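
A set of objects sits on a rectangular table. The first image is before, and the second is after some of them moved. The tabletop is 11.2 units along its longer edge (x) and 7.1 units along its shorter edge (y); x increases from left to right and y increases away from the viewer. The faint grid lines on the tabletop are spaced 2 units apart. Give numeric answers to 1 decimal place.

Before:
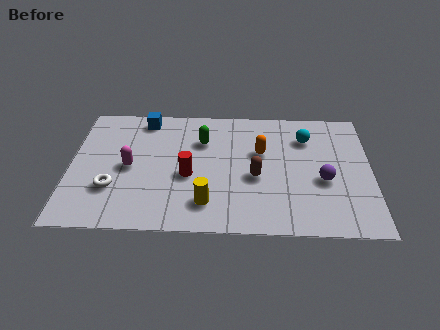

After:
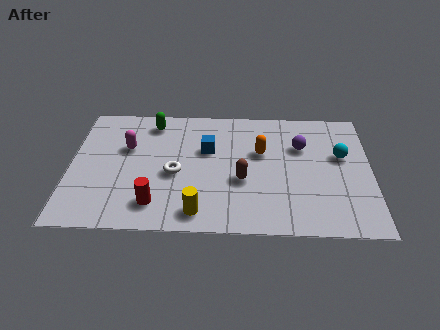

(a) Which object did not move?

the orange capsule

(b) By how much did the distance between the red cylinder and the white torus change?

-1.1

They were about 2.9 units apart before and 1.8 after — 1.1 units closer together.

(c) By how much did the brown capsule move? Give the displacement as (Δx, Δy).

(-0.5, -0.2)

The brown capsule was at about (6.9, 3.0) and moved to about (6.4, 2.8).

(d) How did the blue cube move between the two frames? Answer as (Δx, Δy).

(2.4, -1.7)

From the two frames, the blue cube sits at roughly (2.7, 6.2) before and (5.1, 4.5) after.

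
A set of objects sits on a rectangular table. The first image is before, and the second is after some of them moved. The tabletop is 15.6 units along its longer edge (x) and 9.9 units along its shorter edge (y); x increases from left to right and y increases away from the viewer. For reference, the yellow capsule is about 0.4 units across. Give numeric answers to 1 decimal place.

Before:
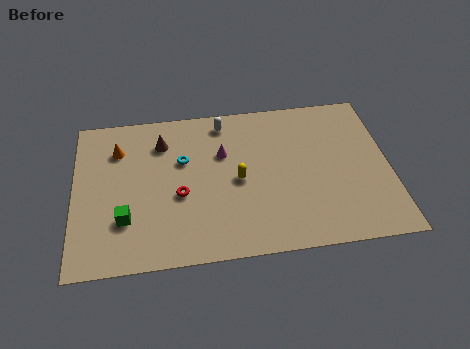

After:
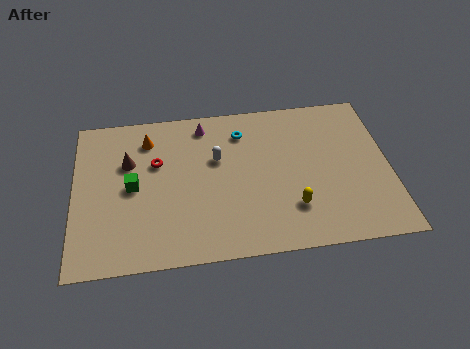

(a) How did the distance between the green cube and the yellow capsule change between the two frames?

+2.2

The distance was about 5.9 in the first image and 8.1 in the second, so they moved 2.2 units further apart.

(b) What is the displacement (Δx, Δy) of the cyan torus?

(3.0, 1.5)

From the two frames, the cyan torus sits at roughly (5.4, 6.3) before and (8.4, 7.8) after.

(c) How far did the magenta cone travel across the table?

2.2

From (7.4, 6.5) to (6.5, 8.5), the magenta cone covered √(0.9² + 2.0²) ≈ 2.2 units.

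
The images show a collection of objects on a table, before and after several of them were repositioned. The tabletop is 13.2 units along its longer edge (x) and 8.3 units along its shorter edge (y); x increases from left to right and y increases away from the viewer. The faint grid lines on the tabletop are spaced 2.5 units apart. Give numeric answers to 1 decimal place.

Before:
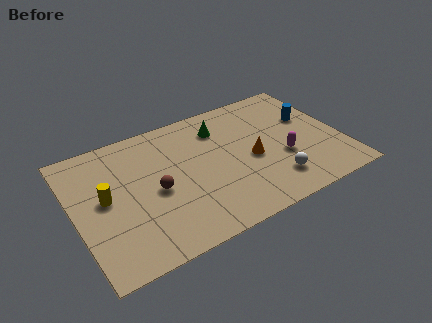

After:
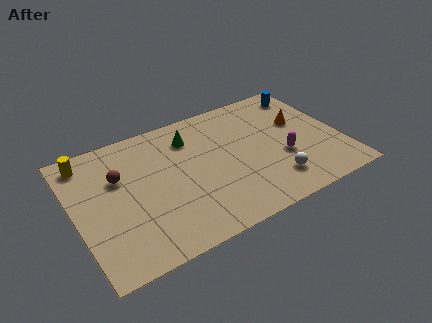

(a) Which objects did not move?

the magenta capsule and the white sphere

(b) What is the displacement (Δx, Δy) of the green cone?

(-1.5, 0.0)

The green cone was at about (7.5, 6.4) and moved to about (6.0, 6.4).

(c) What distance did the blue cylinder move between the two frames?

1.8

The blue cylinder was near (11.9, 5.2) before and (12.1, 7.0) after, so it travelled √(0.2² + 1.8²) ≈ 1.8 units.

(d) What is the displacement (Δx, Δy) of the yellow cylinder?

(-0.6, 2.7)

From the two frames, the yellow cylinder sits at roughly (1.5, 4.4) before and (0.9, 7.1) after.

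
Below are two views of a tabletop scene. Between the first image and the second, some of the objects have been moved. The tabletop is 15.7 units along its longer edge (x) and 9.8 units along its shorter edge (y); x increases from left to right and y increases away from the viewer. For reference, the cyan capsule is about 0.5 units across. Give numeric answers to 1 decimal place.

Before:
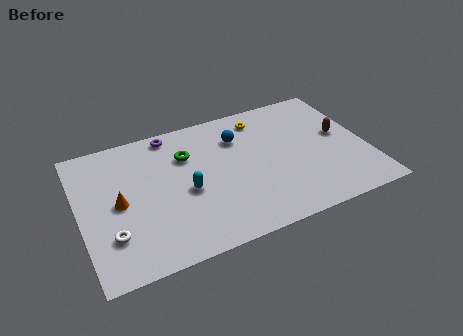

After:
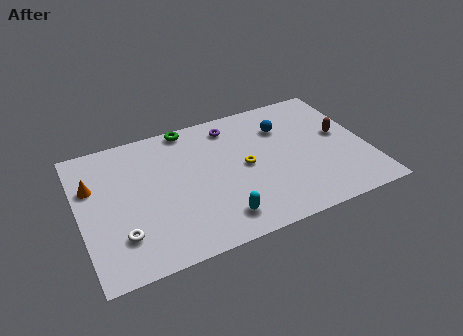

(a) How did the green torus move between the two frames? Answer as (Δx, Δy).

(0.3, 2.1)

The green torus was at about (6.0, 6.9) and moved to about (6.3, 9.0).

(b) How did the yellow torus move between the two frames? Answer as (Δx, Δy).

(-1.3, -3.3)

From the two frames, the yellow torus sits at roughly (10.3, 8.2) before and (9.0, 4.9) after.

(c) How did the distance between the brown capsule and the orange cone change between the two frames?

+1.3

Before: roughly 12.3 units apart; after: 13.6. That's 1.3 units further apart.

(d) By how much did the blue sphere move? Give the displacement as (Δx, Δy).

(2.5, -0.1)

The blue sphere was at about (8.9, 7.2) and moved to about (11.4, 7.1).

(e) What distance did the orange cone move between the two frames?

2.1

From (2.1, 4.8) to (0.8, 6.5), the orange cone covered √(1.3² + 1.7²) ≈ 2.1 units.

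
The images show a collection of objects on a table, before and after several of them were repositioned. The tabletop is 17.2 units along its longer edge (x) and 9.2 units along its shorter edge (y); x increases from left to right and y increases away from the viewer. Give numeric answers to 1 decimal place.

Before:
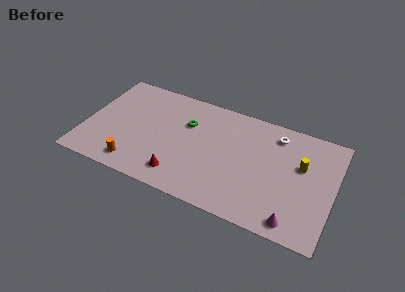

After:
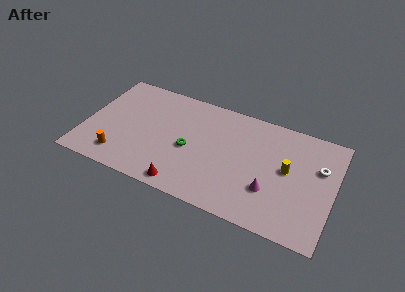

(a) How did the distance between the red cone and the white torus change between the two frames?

+1.6

The distance was about 8.5 in the first image and 10.1 in the second, so they moved 1.6 units further apart.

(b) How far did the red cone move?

0.8

From (6.9, 1.7) to (7.3, 1.0), the red cone covered √(0.4² + 0.7²) ≈ 0.8 units.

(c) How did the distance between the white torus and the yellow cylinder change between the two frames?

-0.4

They were about 2.7 units apart before and 2.3 after — 0.4 units closer together.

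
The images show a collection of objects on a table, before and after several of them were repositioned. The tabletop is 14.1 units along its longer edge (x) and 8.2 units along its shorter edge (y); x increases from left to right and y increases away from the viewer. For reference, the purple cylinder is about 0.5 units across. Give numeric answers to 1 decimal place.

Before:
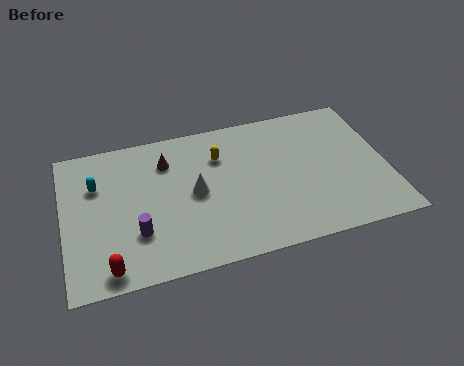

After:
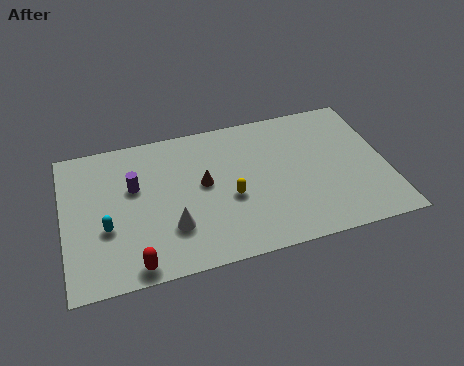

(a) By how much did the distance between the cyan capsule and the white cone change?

-1.6

Before: roughly 4.5 units apart; after: 2.9. That's 1.6 units closer together.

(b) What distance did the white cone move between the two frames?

2.0

The white cone was near (5.7, 4.1) before and (4.6, 2.4) after, so it travelled √(1.1² + 1.7²) ≈ 2.0 units.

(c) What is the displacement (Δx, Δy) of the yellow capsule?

(0.3, -2.5)

The yellow capsule started near (6.9, 5.9) and ended near (7.2, 3.4).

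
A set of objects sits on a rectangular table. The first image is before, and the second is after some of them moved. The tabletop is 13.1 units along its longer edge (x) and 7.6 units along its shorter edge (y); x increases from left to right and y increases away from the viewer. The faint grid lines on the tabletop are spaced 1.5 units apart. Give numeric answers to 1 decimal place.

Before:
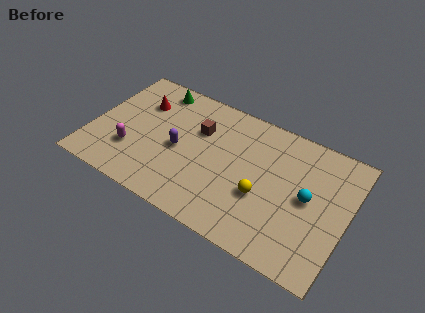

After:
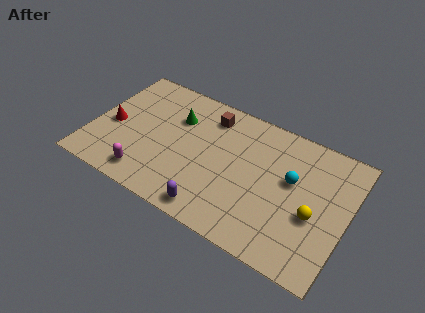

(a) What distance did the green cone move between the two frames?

1.8

The green cone was near (2.8, 6.6) before and (4.1, 5.3) after, so it travelled √(1.3² + 1.3²) ≈ 1.8 units.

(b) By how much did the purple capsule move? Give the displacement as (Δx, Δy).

(2.2, -2.6)

From the two frames, the purple capsule sits at roughly (4.5, 3.5) before and (6.7, 0.9) after.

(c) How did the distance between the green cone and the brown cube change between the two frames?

-1.1

They were about 2.9 units apart before and 1.8 after — 1.1 units closer together.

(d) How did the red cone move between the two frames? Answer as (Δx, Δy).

(-1.2, -2.0)

The red cone was at about (2.2, 5.4) and moved to about (1.0, 3.4).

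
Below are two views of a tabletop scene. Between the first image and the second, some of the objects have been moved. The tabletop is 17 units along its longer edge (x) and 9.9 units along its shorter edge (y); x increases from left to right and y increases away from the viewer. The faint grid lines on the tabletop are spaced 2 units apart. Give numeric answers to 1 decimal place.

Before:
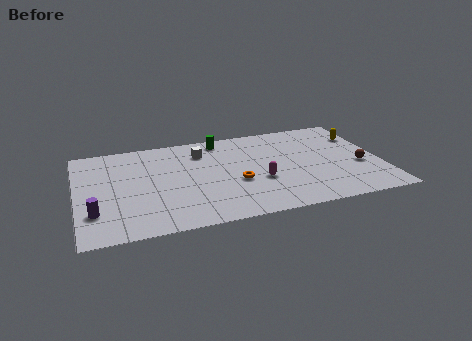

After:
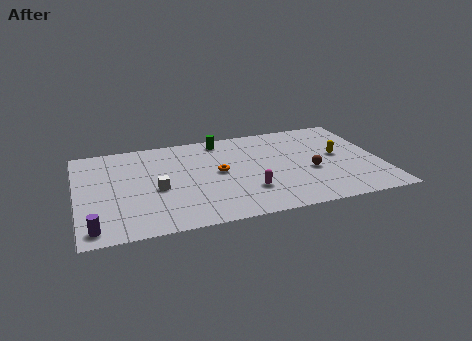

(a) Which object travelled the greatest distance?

the white cube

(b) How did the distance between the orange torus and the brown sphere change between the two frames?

-1.8

They were about 7.0 units apart before and 5.2 after — 1.8 units closer together.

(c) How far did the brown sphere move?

2.8

From (15.8, 3.9) to (13.0, 4.0), the brown sphere covered √(2.8² + 0.1²) ≈ 2.8 units.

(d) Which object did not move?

the green cylinder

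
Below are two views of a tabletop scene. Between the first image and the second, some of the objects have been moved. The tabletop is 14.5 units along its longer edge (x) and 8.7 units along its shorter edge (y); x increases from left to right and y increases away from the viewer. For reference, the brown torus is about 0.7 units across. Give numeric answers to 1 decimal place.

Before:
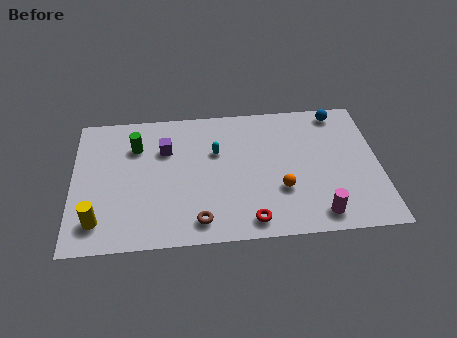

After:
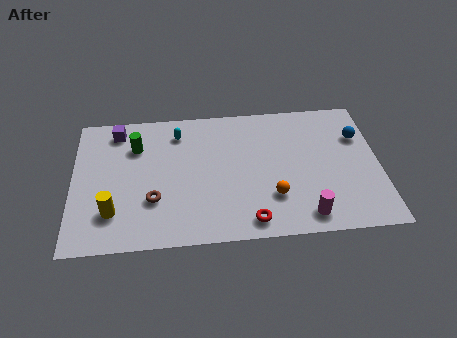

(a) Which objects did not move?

the red torus and the green cylinder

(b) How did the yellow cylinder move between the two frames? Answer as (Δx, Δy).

(0.7, 0.5)

From the two frames, the yellow cylinder sits at roughly (1.2, 1.7) before and (1.9, 2.2) after.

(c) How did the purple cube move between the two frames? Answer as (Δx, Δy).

(-2.3, 1.4)

From the two frames, the purple cube sits at roughly (4.4, 6.0) before and (2.1, 7.4) after.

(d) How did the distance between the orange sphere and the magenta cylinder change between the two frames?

-0.4

The distance was about 2.4 in the first image and 2.0 in the second, so they moved 0.4 units closer together.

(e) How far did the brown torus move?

2.6

The brown torus moved from about (5.9, 1.3) to (3.8, 2.8), a distance of √(2.1² + 1.5²) ≈ 2.6.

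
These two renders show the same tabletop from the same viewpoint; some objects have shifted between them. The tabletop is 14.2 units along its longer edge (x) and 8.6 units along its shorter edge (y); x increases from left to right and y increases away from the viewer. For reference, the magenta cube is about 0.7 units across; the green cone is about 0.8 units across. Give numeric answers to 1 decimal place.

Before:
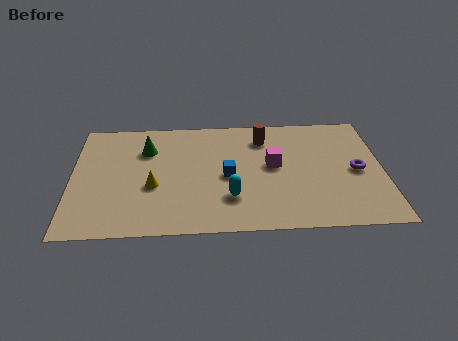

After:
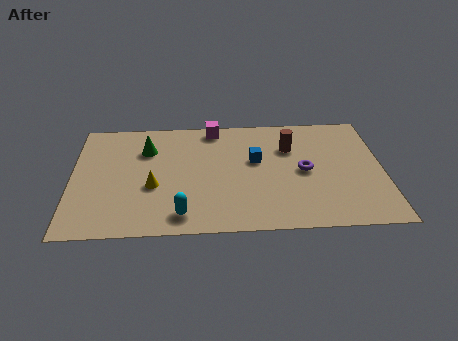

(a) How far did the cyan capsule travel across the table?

2.5

The cyan capsule moved from about (7.2, 2.4) to (5.0, 1.3), a distance of √(2.2² + 1.1²) ≈ 2.5.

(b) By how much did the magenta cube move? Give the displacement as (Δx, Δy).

(-2.7, 3.0)

The magenta cube started near (9.2, 4.7) and ended near (6.5, 7.7).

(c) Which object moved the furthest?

the magenta cube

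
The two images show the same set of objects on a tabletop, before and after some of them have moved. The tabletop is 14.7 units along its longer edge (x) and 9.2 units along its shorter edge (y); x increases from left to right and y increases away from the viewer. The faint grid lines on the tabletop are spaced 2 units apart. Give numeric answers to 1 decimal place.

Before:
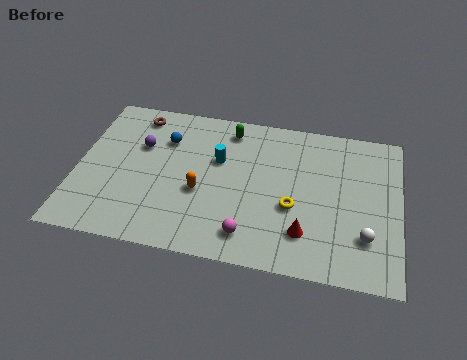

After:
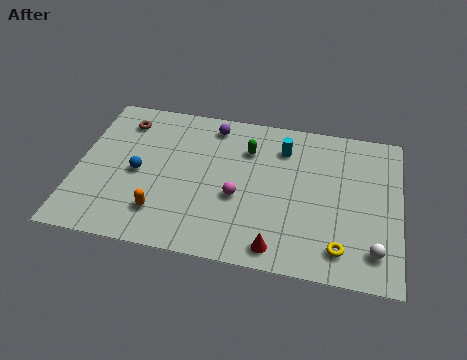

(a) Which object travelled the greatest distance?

the purple sphere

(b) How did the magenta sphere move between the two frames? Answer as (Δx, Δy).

(-0.6, 2.1)

The magenta sphere started near (8.0, 1.6) and ended near (7.4, 3.7).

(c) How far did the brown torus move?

0.8

The brown torus moved from about (2.5, 7.9) to (1.9, 7.4), a distance of √(0.6² + 0.5²) ≈ 0.8.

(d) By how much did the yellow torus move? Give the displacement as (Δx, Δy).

(2.2, -2.0)

From the two frames, the yellow torus sits at roughly (9.9, 3.6) before and (12.1, 1.6) after.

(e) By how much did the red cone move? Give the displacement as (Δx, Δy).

(-1.2, -1.1)

The red cone was at about (10.5, 2.2) and moved to about (9.3, 1.1).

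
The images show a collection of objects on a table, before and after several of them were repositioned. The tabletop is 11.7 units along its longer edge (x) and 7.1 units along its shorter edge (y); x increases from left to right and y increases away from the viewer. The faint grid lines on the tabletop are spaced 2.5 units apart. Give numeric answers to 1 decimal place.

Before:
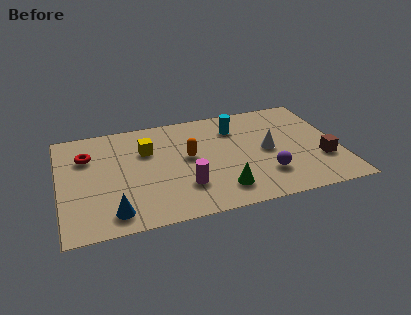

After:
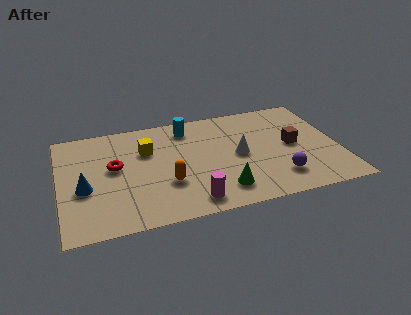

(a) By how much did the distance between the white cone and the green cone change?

-0.7

The distance was about 3.0 in the first image and 2.3 in the second, so they moved 0.7 units closer together.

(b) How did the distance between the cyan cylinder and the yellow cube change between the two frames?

-1.7

The distance was about 3.8 in the first image and 2.1 in the second, so they moved 1.7 units closer together.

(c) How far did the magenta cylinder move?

1.0

The magenta cylinder was near (5.1, 2.0) before and (5.3, 1.0) after, so it travelled √(0.2² + 1.0²) ≈ 1.0 units.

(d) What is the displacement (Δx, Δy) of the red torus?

(1.1, -1.0)

From the two frames, the red torus sits at roughly (1.2, 5.0) before and (2.3, 4.0) after.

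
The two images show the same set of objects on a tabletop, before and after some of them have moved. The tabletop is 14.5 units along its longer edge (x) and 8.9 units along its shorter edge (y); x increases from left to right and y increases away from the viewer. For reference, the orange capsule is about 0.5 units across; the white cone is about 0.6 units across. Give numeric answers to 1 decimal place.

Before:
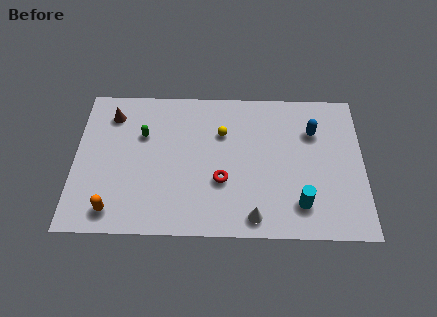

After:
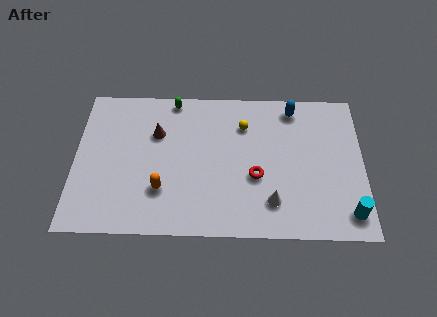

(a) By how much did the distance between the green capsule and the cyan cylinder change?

+2.2

Before: roughly 8.9 units apart; after: 11.1. That's 2.2 units further apart.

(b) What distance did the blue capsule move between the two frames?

1.7

The blue capsule moved from about (12.0, 6.3) to (11.0, 7.7), a distance of √(1.0² + 1.4²) ≈ 1.7.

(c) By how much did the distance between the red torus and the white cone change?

-0.9

They were about 2.6 units apart before and 1.7 after — 0.9 units closer together.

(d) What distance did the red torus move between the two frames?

1.7

The red torus was near (7.4, 3.2) before and (9.1, 3.5) after, so it travelled √(1.7² + 0.3²) ≈ 1.7 units.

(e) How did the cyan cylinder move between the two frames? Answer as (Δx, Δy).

(2.4, -0.5)

From the two frames, the cyan cylinder sits at roughly (11.3, 1.9) before and (13.7, 1.4) after.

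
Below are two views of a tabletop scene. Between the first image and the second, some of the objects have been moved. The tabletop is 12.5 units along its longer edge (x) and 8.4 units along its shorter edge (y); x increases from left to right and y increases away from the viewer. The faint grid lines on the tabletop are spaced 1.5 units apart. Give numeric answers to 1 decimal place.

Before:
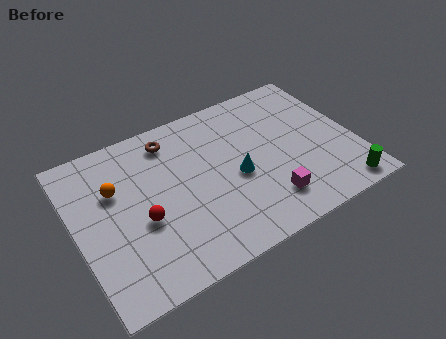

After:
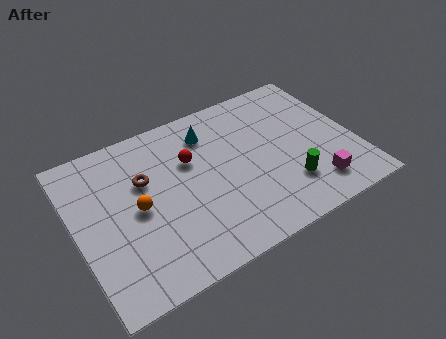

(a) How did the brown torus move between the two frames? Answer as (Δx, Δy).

(-1.4, -1.6)

The brown torus started near (4.6, 7.0) and ended near (3.2, 5.4).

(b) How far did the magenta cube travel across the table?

2.1

From (8.2, 1.8) to (10.3, 1.6), the magenta cube covered √(2.1² + 0.2²) ≈ 2.1 units.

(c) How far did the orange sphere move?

1.6

From (1.9, 5.5) to (2.7, 4.1), the orange sphere covered √(0.8² + 1.4²) ≈ 1.6 units.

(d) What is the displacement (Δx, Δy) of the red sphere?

(2.5, 2.1)

The red sphere was at about (2.8, 3.4) and moved to about (5.3, 5.5).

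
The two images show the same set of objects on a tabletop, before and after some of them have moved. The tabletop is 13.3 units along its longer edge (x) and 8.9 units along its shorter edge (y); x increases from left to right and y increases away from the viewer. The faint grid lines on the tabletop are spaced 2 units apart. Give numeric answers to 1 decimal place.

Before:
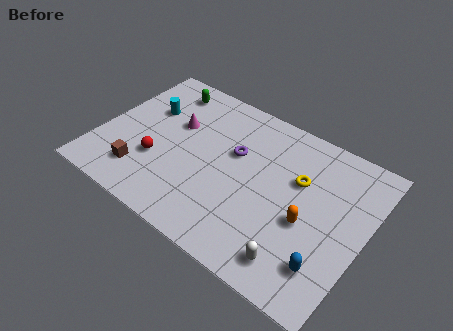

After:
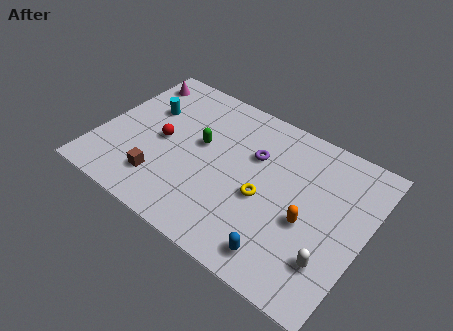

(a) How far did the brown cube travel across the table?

1.0

From (2.5, 1.9) to (3.5, 2.0), the brown cube covered √(1.0² + 0.1²) ≈ 1.0 units.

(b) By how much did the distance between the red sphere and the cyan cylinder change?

-1.1

They were about 3.0 units apart before and 1.9 after — 1.1 units closer together.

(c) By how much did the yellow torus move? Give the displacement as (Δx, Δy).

(-1.4, -1.9)

The yellow torus was at about (9.8, 5.7) and moved to about (8.4, 3.8).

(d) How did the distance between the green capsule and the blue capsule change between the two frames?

-4.7

Before: roughly 10.9 units apart; after: 6.2. That's 4.7 units closer together.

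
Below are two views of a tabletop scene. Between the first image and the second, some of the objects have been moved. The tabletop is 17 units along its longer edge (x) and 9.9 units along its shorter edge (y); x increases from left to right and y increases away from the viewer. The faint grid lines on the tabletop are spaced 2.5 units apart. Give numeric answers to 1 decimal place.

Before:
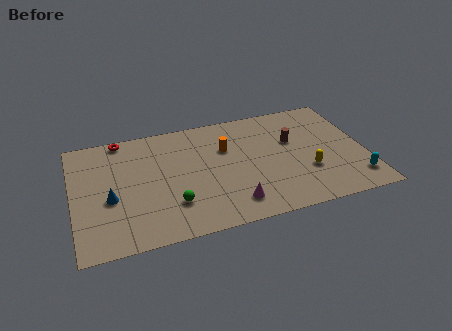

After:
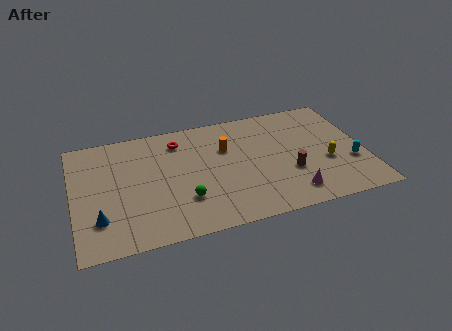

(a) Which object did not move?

the orange cylinder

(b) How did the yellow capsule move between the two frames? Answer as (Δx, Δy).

(1.2, 0.5)

From the two frames, the yellow capsule sits at roughly (13.5, 3.3) before and (14.7, 3.8) after.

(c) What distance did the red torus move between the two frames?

3.5

From (3.0, 9.1) to (6.3, 8.0), the red torus covered √(3.3² + 1.1²) ≈ 3.5 units.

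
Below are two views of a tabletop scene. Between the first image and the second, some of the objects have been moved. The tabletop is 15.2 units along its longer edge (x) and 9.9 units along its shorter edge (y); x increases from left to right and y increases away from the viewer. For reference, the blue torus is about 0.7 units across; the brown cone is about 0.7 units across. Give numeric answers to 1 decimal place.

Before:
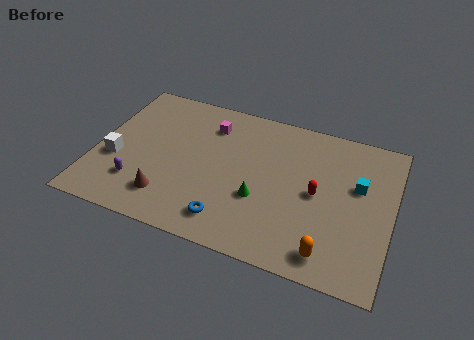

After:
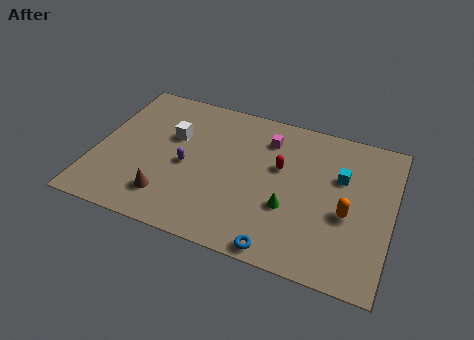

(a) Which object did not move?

the brown cone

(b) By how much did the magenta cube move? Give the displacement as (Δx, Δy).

(3.0, 0.0)

The magenta cube started near (5.6, 7.7) and ended near (8.6, 7.7).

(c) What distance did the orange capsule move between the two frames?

2.8

From (12.3, 1.4) to (13.0, 4.1), the orange capsule covered √(0.7² + 2.7²) ≈ 2.8 units.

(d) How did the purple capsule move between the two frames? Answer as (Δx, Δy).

(2.3, 2.0)

From the two frames, the purple capsule sits at roughly (2.4, 2.5) before and (4.7, 4.5) after.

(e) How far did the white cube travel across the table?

3.7

The white cube moved from about (1.1, 3.8) to (3.8, 6.3), a distance of √(2.7² + 2.5²) ≈ 3.7.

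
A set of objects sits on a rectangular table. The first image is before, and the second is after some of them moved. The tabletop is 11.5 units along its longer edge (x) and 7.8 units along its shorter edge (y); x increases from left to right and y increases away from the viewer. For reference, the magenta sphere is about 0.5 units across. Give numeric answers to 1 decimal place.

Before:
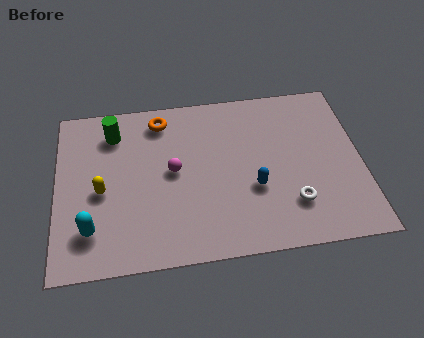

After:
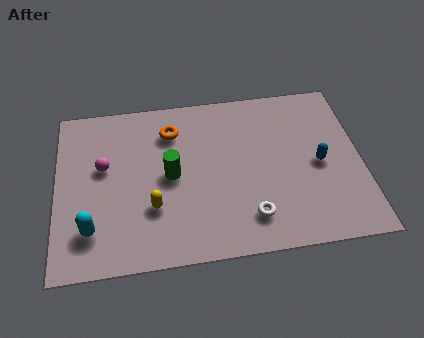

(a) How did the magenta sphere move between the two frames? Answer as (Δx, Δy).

(-2.6, 0.5)

From the two frames, the magenta sphere sits at roughly (4.4, 4.1) before and (1.8, 4.6) after.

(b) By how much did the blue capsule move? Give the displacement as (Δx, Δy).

(2.5, 0.8)

From the two frames, the blue capsule sits at roughly (7.4, 2.9) before and (9.9, 3.7) after.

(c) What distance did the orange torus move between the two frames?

0.7

The orange torus was near (4.0, 6.6) before and (4.4, 6.0) after, so it travelled √(0.4² + 0.6²) ≈ 0.7 units.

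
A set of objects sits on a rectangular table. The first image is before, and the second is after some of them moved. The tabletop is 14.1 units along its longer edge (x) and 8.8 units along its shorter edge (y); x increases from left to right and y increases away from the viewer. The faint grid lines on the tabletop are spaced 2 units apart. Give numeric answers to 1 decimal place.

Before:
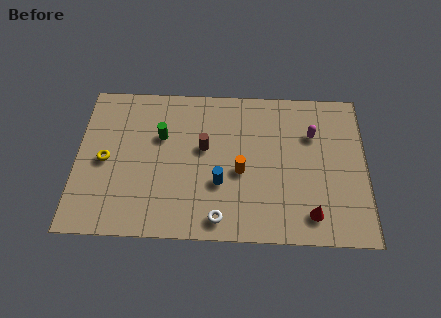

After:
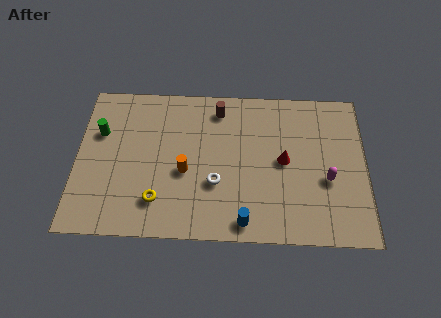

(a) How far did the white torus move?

2.0

The white torus moved from about (7.0, 1.1) to (6.8, 3.1), a distance of √(0.2² + 2.0²) ≈ 2.0.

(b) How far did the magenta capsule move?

2.7

The magenta capsule moved from about (11.5, 6.1) to (12.2, 3.5), a distance of √(0.7² + 2.6²) ≈ 2.7.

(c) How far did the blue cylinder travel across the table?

2.4

The blue cylinder moved from about (7.0, 3.1) to (8.2, 1.0), a distance of √(1.2² + 2.1²) ≈ 2.4.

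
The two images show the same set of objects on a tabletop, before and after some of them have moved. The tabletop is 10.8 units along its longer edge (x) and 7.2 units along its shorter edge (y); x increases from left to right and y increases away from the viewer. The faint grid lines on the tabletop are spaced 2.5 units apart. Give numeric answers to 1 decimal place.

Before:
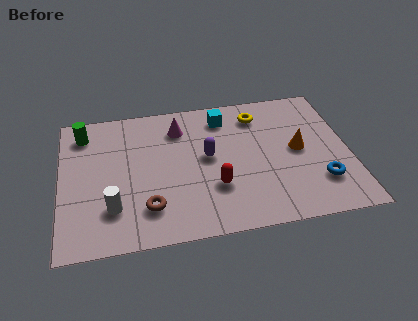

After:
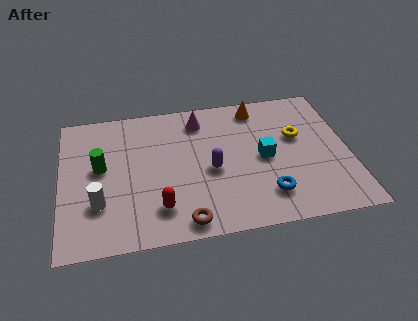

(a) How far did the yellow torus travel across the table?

2.0

The yellow torus was near (7.5, 5.8) before and (8.9, 4.4) after, so it travelled √(1.4² + 1.4²) ≈ 2.0 units.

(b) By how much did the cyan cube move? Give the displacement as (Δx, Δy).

(1.4, -2.4)

The cyan cube started near (6.2, 5.9) and ended near (7.6, 3.5).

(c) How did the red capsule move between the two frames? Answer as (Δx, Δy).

(-2.1, -0.7)

The red capsule started near (5.7, 2.3) and ended near (3.6, 1.6).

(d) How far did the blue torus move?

2.0

The blue torus moved from about (9.6, 1.9) to (7.6, 1.6), a distance of √(2.0² + 0.3²) ≈ 2.0.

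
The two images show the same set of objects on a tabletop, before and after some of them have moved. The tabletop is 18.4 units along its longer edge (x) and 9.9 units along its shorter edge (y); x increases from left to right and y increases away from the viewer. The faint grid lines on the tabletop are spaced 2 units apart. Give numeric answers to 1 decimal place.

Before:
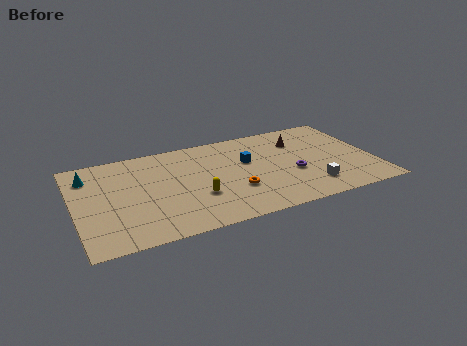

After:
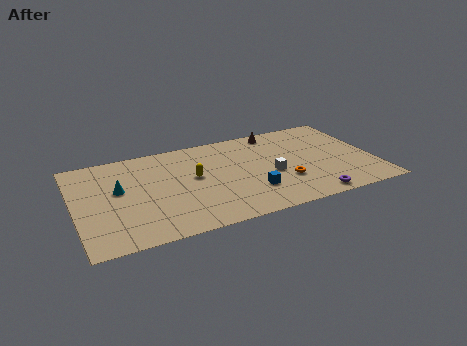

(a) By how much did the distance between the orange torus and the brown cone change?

-0.4

Before: roughly 6.0 units apart; after: 5.6. That's 0.4 units closer together.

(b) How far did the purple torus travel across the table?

3.0

The purple torus was near (13.3, 3.9) before and (14.1, 1.0) after, so it travelled √(0.8² + 2.9²) ≈ 3.0 units.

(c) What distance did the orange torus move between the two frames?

3.1

The orange torus moved from about (9.6, 3.3) to (12.7, 3.2), a distance of √(3.1² + 0.1²) ≈ 3.1.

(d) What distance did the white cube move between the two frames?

3.0

From (14.2, 2.1) to (12.0, 4.2), the white cube covered √(2.2² + 2.1²) ≈ 3.0 units.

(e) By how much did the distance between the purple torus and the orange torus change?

-1.1

Before: roughly 3.7 units apart; after: 2.6. That's 1.1 units closer together.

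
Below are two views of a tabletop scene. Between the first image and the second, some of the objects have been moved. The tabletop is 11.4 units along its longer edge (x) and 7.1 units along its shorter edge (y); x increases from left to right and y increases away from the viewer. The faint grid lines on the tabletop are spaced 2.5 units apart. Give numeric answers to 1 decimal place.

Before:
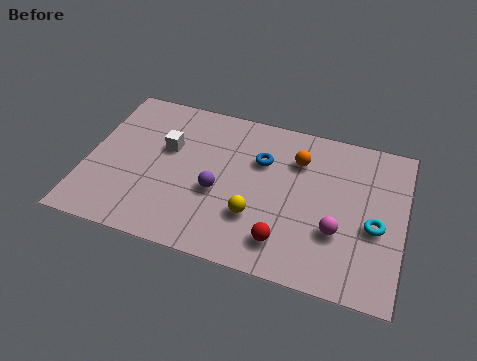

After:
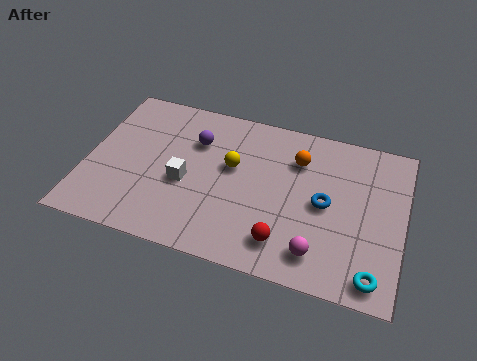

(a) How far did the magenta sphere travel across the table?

1.3

The magenta sphere moved from about (9.1, 2.4) to (8.5, 1.3), a distance of √(0.6² + 1.1²) ≈ 1.3.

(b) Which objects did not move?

the red sphere and the orange sphere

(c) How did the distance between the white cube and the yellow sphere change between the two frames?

-2.0

They were about 4.0 units apart before and 2.0 after — 2.0 units closer together.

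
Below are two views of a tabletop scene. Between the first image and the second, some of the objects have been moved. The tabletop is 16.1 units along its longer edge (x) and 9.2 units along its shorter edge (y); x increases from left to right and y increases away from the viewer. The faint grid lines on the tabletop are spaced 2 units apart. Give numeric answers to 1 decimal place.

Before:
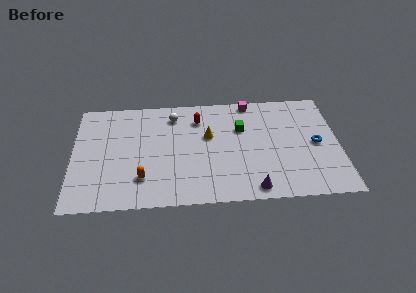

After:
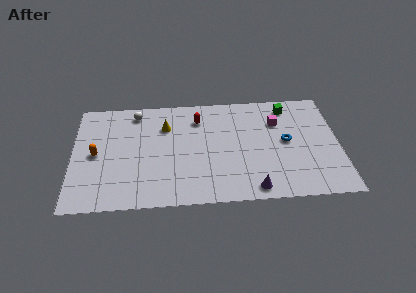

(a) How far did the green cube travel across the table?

3.4

From (10.2, 6.1) to (13.1, 7.8), the green cube covered √(2.9² + 1.7²) ≈ 3.4 units.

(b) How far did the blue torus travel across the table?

1.8

From (14.7, 4.5) to (12.9, 4.8), the blue torus covered √(1.8² + 0.3²) ≈ 1.8 units.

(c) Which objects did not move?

the red capsule and the purple cone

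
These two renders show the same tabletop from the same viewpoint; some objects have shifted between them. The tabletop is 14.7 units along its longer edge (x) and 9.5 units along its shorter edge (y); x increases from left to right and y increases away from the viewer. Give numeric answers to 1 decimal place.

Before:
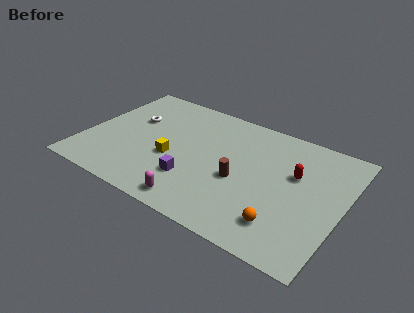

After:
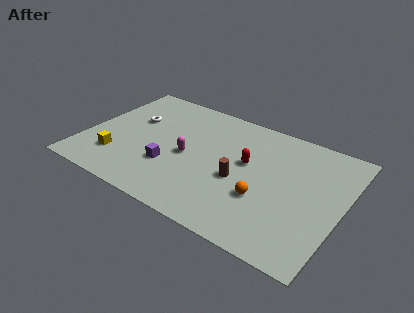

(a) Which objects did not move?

the brown cylinder and the white torus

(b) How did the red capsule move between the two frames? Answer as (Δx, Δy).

(-2.7, -0.4)

From the two frames, the red capsule sits at roughly (11.9, 5.9) before and (9.2, 5.5) after.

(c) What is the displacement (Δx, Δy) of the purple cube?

(-1.4, 0.4)

The purple cube started near (6.5, 2.7) and ended near (5.1, 3.1).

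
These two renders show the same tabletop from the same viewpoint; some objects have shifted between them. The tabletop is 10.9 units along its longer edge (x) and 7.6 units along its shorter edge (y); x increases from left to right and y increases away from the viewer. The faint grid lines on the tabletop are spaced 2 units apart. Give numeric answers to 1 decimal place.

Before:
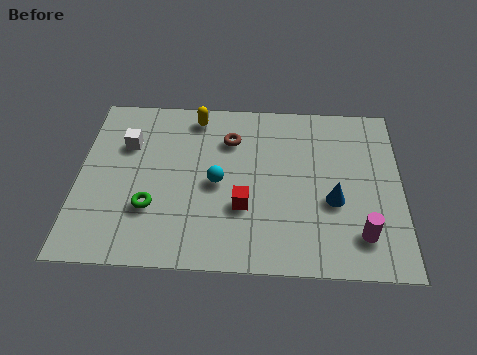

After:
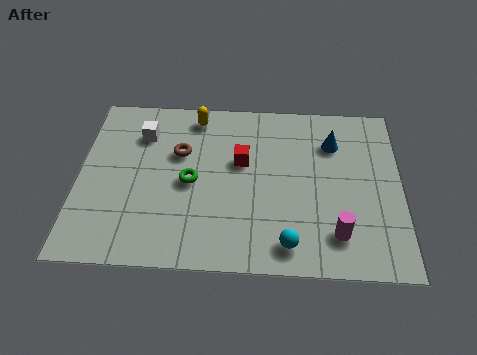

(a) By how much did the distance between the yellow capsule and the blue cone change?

-1.1

They were about 5.9 units apart before and 4.8 after — 1.1 units closer together.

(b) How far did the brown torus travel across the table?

1.8

The brown torus moved from about (5.1, 5.6) to (3.4, 4.9), a distance of √(1.7² + 0.7²) ≈ 1.8.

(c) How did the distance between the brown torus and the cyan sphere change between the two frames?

+3.3

They were about 2.0 units apart before and 5.3 after — 3.3 units further apart.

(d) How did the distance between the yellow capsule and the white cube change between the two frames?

-0.7

Before: roughly 2.7 units apart; after: 2.0. That's 0.7 units closer together.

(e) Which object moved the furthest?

the cyan sphere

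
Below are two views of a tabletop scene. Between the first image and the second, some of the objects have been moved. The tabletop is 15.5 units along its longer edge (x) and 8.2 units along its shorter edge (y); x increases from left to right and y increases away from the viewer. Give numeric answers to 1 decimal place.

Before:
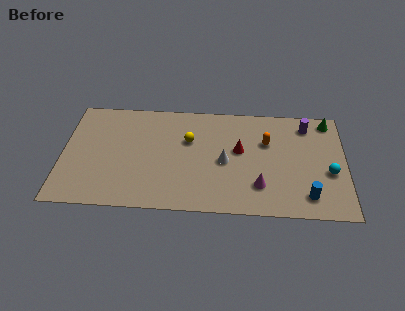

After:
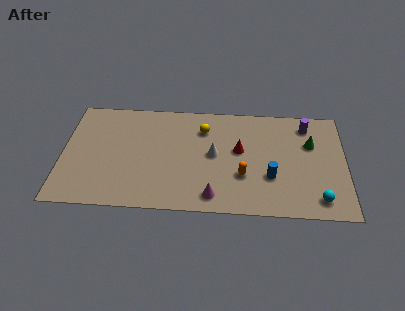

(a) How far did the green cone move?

2.1

The green cone was near (14.6, 7.2) before and (13.6, 5.4) after, so it travelled √(1.0² + 1.8²) ≈ 2.1 units.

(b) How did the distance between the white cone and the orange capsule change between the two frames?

-0.6

Before: roughly 2.8 units apart; after: 2.2. That's 0.6 units closer together.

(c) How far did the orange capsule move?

2.9

The orange capsule moved from about (11.2, 5.4) to (9.9, 2.8), a distance of √(1.3² + 2.6²) ≈ 2.9.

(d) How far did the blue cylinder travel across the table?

2.4

The blue cylinder moved from about (13.4, 1.5) to (11.4, 2.8), a distance of √(2.0² + 1.3²) ≈ 2.4.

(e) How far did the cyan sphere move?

2.1

The cyan sphere was near (14.6, 3.3) before and (14.0, 1.3) after, so it travelled √(0.6² + 2.0²) ≈ 2.1 units.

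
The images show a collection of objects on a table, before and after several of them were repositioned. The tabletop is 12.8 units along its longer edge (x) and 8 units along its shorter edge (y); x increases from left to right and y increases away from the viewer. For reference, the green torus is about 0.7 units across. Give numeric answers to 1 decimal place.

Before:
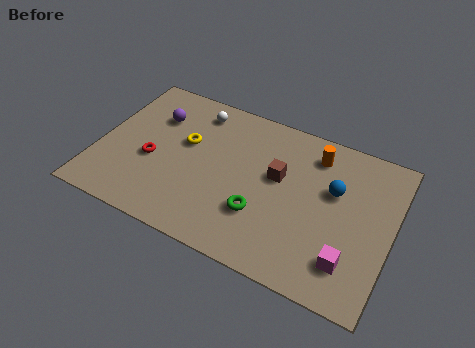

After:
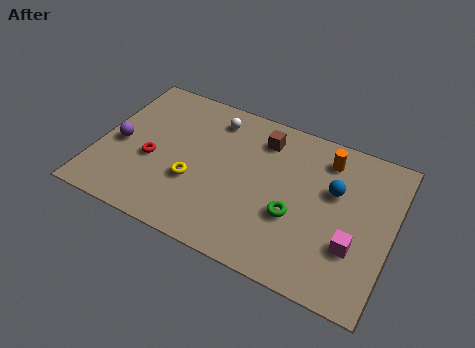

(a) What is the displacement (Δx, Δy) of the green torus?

(1.4, 0.5)

From the two frames, the green torus sits at roughly (7.3, 2.5) before and (8.7, 3.0) after.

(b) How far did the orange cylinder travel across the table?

0.5

The orange cylinder moved from about (9.2, 6.5) to (9.7, 6.5), a distance of √(0.5² + 0.0²) ≈ 0.5.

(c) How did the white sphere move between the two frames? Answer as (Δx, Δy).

(0.8, -0.1)

The white sphere was at about (3.9, 6.7) and moved to about (4.7, 6.6).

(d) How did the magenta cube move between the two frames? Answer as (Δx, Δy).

(0.1, 0.8)

From the two frames, the magenta cube sits at roughly (11.2, 1.8) before and (11.3, 2.6) after.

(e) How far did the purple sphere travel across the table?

2.5

The purple sphere moved from about (2.2, 5.7) to (0.9, 3.6), a distance of √(1.3² + 2.1²) ≈ 2.5.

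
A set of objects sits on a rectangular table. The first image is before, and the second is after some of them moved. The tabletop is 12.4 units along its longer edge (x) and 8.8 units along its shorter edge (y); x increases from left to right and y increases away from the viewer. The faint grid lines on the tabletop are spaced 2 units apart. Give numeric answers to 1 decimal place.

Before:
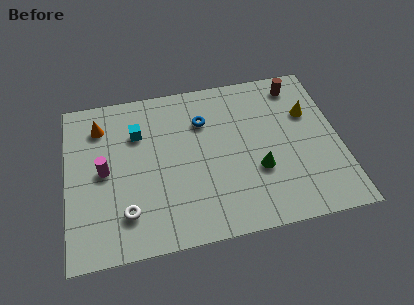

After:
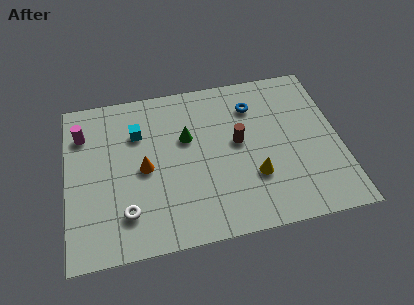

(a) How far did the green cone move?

3.9

From (8.6, 3.1) to (5.5, 5.5), the green cone covered √(3.1² + 2.4²) ≈ 3.9 units.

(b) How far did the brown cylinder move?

4.0

The brown cylinder was near (10.7, 7.5) before and (7.8, 4.8) after, so it travelled √(2.9² + 2.7²) ≈ 4.0 units.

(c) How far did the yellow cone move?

4.0

The yellow cone moved from about (11.1, 5.8) to (8.4, 2.8), a distance of √(2.7² + 3.0²) ≈ 4.0.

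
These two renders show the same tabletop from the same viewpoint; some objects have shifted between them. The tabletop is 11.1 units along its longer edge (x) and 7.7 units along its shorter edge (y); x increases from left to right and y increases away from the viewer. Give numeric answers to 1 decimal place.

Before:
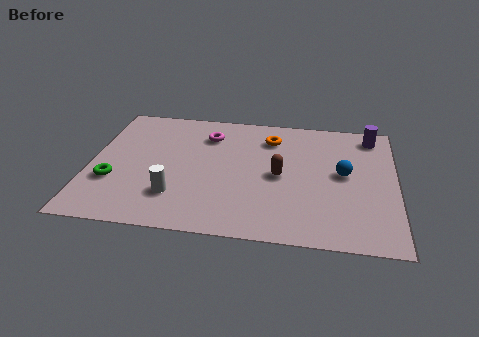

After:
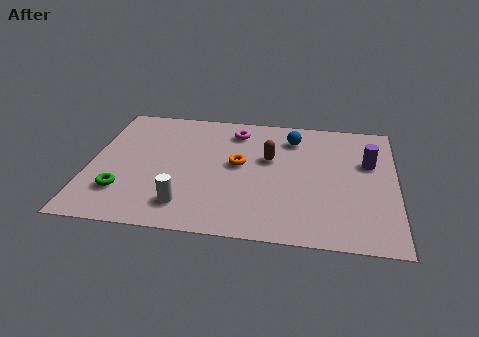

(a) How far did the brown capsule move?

1.1

The brown capsule moved from about (6.9, 3.7) to (6.5, 4.7), a distance of √(0.4² + 1.0²) ≈ 1.1.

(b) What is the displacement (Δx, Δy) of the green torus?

(0.4, -0.6)

The green torus was at about (0.9, 2.6) and moved to about (1.3, 2.0).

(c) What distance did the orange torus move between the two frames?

2.1

The orange torus was near (6.5, 6.0) before and (5.4, 4.2) after, so it travelled √(1.1² + 1.8²) ≈ 2.1 units.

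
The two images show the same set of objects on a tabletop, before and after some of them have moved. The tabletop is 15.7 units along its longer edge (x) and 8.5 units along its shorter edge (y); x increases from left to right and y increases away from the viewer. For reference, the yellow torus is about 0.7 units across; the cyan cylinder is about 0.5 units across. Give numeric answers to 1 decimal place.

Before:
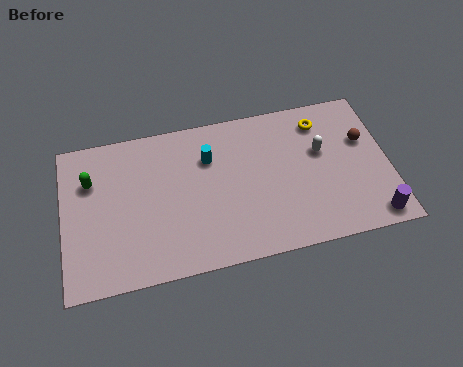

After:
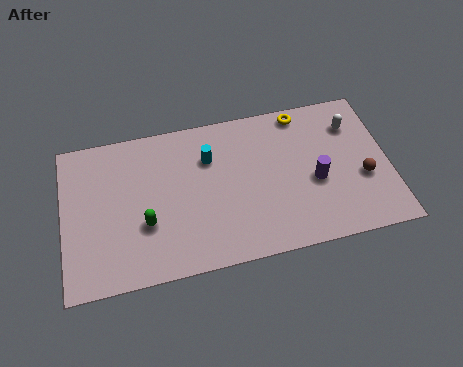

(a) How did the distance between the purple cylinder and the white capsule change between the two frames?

-1.3

They were about 4.7 units apart before and 3.4 after — 1.3 units closer together.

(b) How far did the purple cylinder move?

3.7

From (14.7, 1.0) to (12.1, 3.6), the purple cylinder covered √(2.6² + 2.6²) ≈ 3.7 units.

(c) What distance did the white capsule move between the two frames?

2.0

The white capsule moved from about (12.5, 5.2) to (14.1, 6.4), a distance of √(1.6² + 1.2²) ≈ 2.0.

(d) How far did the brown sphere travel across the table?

2.1

The brown sphere was near (14.6, 5.4) before and (14.4, 3.3) after, so it travelled √(0.2² + 2.1²) ≈ 2.1 units.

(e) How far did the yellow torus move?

1.1

The yellow torus was near (12.6, 6.9) before and (11.7, 7.6) after, so it travelled √(0.9² + 0.7²) ≈ 1.1 units.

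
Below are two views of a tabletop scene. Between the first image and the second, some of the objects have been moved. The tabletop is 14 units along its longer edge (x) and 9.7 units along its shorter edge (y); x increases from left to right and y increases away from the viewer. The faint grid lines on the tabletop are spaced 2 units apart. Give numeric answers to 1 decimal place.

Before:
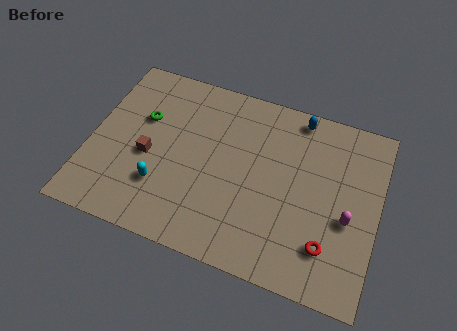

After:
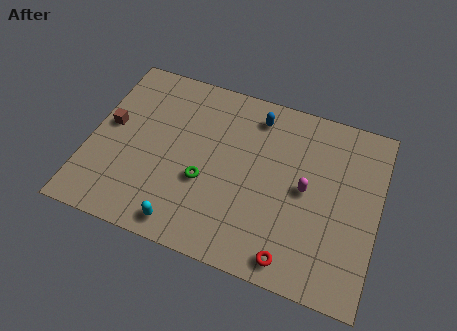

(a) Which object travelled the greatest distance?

the green torus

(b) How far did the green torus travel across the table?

4.1

From (2.4, 6.2) to (5.7, 3.7), the green torus covered √(3.3² + 2.5²) ≈ 4.1 units.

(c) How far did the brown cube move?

2.3

The brown cube was near (2.9, 4.2) before and (0.9, 5.3) after, so it travelled √(2.0² + 1.1²) ≈ 2.3 units.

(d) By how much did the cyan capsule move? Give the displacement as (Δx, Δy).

(1.3, -1.7)

The cyan capsule started near (3.7, 2.8) and ended near (5.0, 1.1).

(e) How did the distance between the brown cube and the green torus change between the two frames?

+3.0

The distance was about 2.1 in the first image and 5.1 in the second, so they moved 3.0 units further apart.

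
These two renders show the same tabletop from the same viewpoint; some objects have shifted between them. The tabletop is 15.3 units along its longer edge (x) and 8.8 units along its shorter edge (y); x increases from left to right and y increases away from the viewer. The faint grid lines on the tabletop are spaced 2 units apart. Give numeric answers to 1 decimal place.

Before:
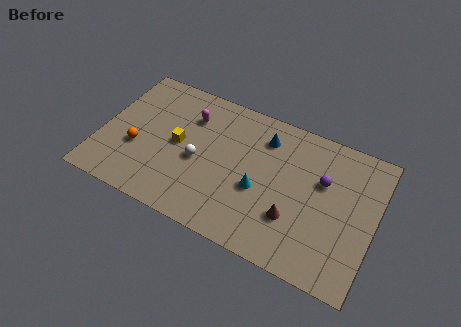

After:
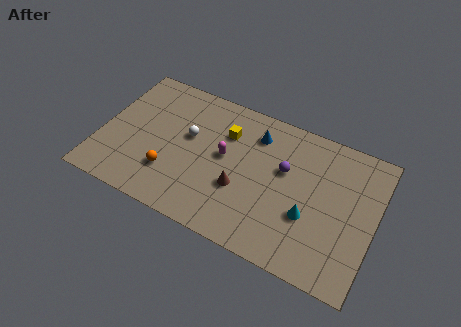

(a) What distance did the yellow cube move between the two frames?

3.1

From (4.3, 4.5) to (6.8, 6.3), the yellow cube covered √(2.5² + 1.8²) ≈ 3.1 units.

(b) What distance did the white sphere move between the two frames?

1.5

The white sphere was near (5.5, 3.9) before and (4.8, 5.2) after, so it travelled √(0.7² + 1.3²) ≈ 1.5 units.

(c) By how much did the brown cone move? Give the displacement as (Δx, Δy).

(-3.0, 0.5)

The brown cone started near (11.0, 2.7) and ended near (8.0, 3.2).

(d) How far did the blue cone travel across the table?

0.5

The blue cone was near (8.9, 6.9) before and (8.4, 6.9) after, so it travelled √(0.5² + 0.0²) ≈ 0.5 units.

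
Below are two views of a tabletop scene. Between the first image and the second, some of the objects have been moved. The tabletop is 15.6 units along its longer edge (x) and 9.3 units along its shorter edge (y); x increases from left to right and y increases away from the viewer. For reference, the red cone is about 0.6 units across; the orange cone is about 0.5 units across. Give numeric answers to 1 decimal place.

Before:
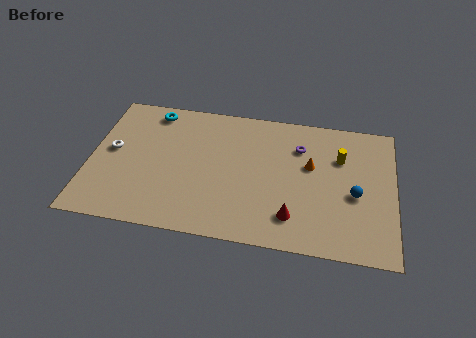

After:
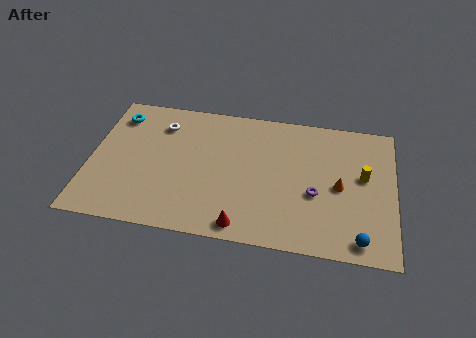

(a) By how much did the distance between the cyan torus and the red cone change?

-0.3

The distance was about 9.7 in the first image and 9.4 in the second, so they moved 0.3 units closer together.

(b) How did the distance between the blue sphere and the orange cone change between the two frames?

+0.7

Before: roughly 2.8 units apart; after: 3.5. That's 0.7 units further apart.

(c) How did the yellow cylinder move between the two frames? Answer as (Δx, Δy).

(1.2, -1.1)

The yellow cylinder was at about (12.8, 6.4) and moved to about (14.0, 5.3).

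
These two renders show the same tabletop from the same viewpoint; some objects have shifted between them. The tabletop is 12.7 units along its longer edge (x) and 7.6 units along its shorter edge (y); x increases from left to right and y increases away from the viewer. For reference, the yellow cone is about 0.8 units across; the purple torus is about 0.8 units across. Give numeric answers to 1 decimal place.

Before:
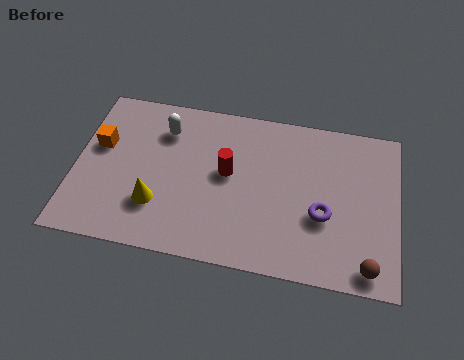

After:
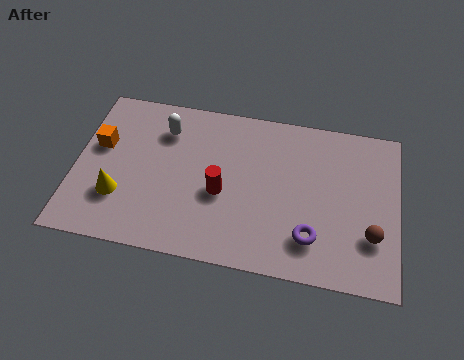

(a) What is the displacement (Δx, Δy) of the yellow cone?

(-1.5, 0.1)

From the two frames, the yellow cone sits at roughly (3.3, 2.2) before and (1.8, 2.3) after.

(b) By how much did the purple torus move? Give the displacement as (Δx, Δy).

(-0.4, -1.1)

From the two frames, the purple torus sits at roughly (9.8, 2.9) before and (9.4, 1.8) after.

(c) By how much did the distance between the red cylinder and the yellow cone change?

+0.7

Before: roughly 3.4 units apart; after: 4.1. That's 0.7 units further apart.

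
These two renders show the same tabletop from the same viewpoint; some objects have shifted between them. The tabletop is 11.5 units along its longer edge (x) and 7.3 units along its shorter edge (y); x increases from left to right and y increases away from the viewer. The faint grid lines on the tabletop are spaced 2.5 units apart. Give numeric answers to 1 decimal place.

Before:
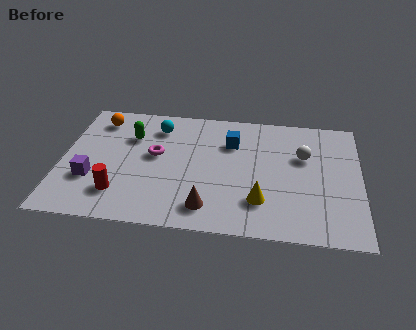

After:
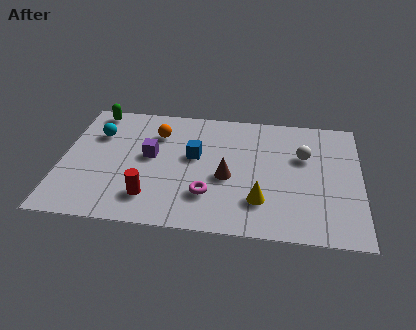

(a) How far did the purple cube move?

2.7

From (1.2, 2.4) to (3.4, 4.0), the purple cube covered √(2.2² + 1.6²) ≈ 2.7 units.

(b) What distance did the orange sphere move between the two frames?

2.4

The orange sphere moved from about (1.3, 6.0) to (3.6, 5.4), a distance of √(2.3² + 0.6²) ≈ 2.4.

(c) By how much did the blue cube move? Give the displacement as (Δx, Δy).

(-1.4, -1.0)

The blue cube was at about (6.5, 5.2) and moved to about (5.1, 4.2).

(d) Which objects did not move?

the yellow cone and the white sphere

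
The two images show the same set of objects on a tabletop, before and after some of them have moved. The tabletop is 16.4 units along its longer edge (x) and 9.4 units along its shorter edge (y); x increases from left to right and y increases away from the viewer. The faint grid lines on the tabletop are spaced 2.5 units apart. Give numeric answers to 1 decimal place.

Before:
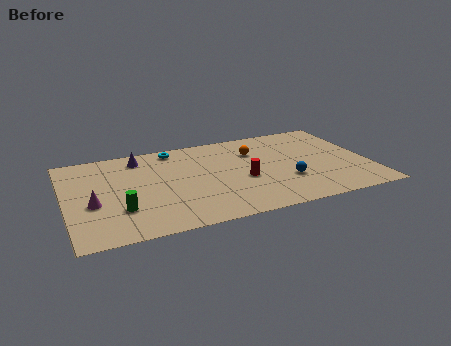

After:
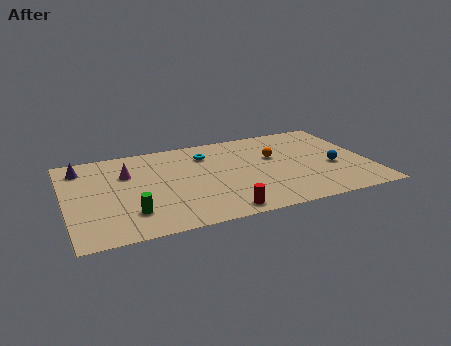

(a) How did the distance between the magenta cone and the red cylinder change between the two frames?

-1.0

Before: roughly 8.1 units apart; after: 7.1. That's 1.0 units closer together.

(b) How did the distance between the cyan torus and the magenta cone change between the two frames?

-2.0

Before: roughly 6.5 units apart; after: 4.5. That's 2.0 units closer together.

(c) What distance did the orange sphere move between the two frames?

1.3

The orange sphere was near (10.4, 6.7) before and (11.4, 5.8) after, so it travelled √(1.0² + 0.9²) ≈ 1.3 units.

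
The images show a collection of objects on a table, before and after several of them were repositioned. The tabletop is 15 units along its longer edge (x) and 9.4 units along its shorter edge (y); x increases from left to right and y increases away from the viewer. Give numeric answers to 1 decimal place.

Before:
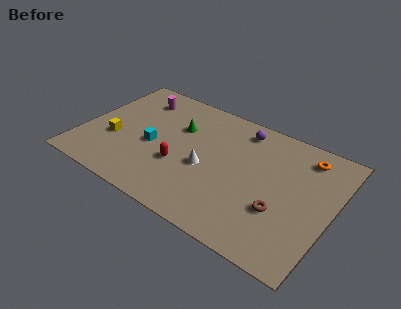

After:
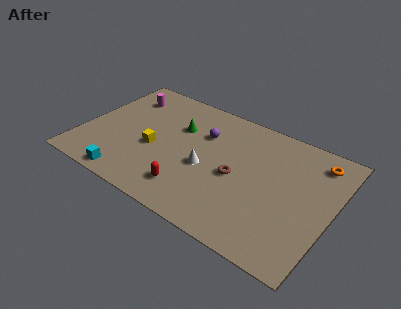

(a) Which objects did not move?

the white cone and the green cone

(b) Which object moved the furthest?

the cyan cube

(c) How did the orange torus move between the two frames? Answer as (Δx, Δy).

(0.7, 0.0)

The orange torus started near (13.0, 7.8) and ended near (13.7, 7.8).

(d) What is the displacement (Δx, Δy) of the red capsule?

(0.9, -1.5)

From the two frames, the red capsule sits at roughly (6.1, 3.4) before and (7.0, 1.9) after.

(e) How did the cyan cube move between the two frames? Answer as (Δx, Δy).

(-0.9, -3.2)

The cyan cube was at about (4.3, 4.1) and moved to about (3.4, 0.9).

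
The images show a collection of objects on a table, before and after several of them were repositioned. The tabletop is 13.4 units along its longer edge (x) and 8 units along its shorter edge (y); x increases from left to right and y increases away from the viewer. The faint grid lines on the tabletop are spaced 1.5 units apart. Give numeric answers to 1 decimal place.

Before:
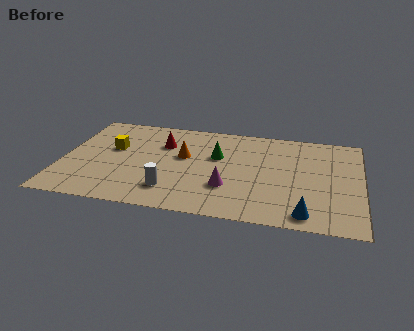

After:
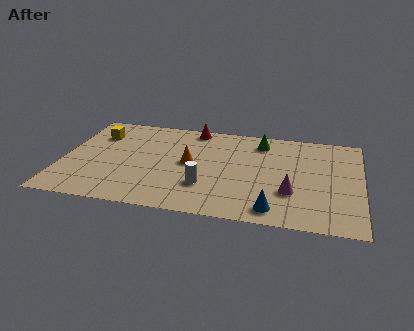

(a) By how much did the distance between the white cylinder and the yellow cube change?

+2.1

The distance was about 4.1 in the first image and 6.2 in the second, so they moved 2.1 units further apart.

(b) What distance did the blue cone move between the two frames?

1.4

The blue cone was near (11.0, 1.0) before and (9.6, 1.1) after, so it travelled √(1.4² + 0.1²) ≈ 1.4 units.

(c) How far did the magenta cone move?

2.8

The magenta cone moved from about (7.5, 2.5) to (10.3, 2.6), a distance of √(2.8² + 0.1²) ≈ 2.8.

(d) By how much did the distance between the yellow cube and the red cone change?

+2.2

They were about 2.3 units apart before and 4.5 after — 2.2 units further apart.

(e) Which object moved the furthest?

the magenta cone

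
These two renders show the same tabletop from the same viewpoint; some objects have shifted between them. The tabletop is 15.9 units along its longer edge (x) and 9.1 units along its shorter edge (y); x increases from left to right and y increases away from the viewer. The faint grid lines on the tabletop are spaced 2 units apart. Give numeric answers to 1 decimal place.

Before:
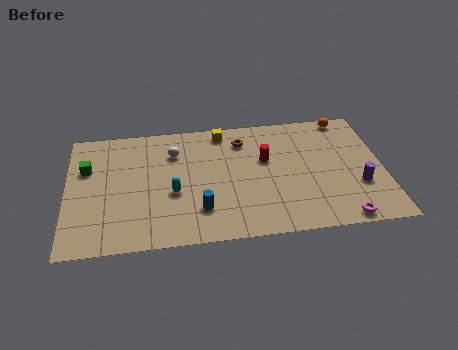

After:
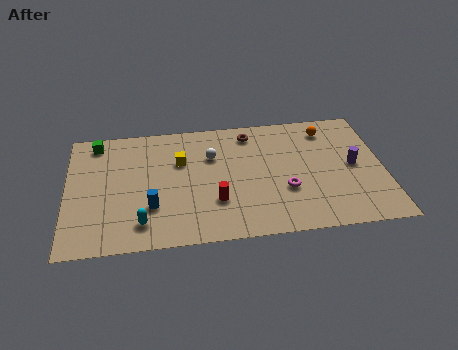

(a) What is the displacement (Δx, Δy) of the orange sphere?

(-1.0, -0.8)

The orange sphere was at about (14.2, 8.3) and moved to about (13.2, 7.5).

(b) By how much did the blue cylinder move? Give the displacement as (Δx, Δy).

(-2.4, 0.5)

The blue cylinder was at about (6.6, 2.3) and moved to about (4.2, 2.8).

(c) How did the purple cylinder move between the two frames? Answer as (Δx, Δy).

(-0.2, 1.5)

From the two frames, the purple cylinder sits at roughly (14.6, 3.1) before and (14.4, 4.6) after.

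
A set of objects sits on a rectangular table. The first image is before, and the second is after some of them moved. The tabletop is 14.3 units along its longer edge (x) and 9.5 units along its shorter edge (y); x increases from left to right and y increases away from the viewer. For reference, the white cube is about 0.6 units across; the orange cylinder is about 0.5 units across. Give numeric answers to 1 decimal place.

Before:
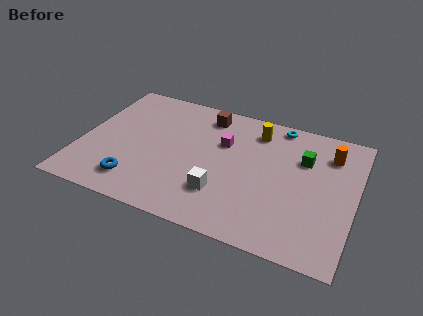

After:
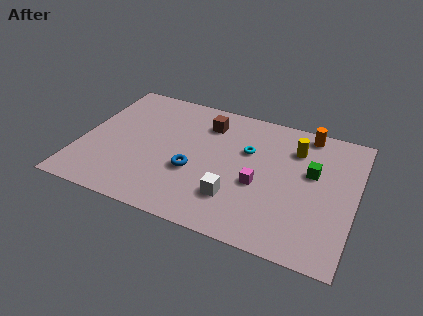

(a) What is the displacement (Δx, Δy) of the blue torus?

(2.8, 1.8)

From the two frames, the blue torus sits at roughly (3.2, 1.8) before and (6.0, 3.6) after.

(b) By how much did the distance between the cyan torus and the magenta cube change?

-1.3

Before: roughly 3.6 units apart; after: 2.3. That's 1.3 units closer together.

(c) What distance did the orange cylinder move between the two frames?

1.8

From (12.8, 7.3) to (11.5, 8.5), the orange cylinder covered √(1.3² + 1.2²) ≈ 1.8 units.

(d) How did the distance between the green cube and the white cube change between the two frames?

-0.6

They were about 5.5 units apart before and 4.9 after — 0.6 units closer together.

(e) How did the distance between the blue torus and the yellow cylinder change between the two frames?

-2.1

Before: roughly 8.2 units apart; after: 6.1. That's 2.1 units closer together.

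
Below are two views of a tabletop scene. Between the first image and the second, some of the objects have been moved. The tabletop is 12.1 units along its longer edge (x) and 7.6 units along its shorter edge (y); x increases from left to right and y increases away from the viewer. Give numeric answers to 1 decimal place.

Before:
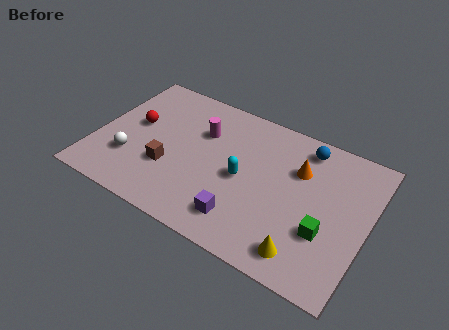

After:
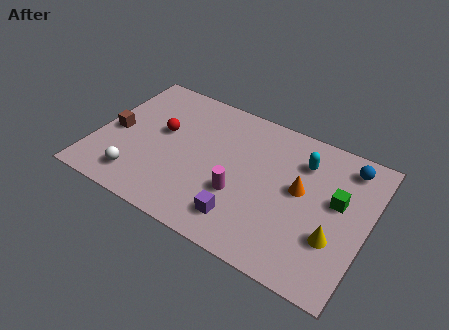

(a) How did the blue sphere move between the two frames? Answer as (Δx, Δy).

(1.9, -0.1)

From the two frames, the blue sphere sits at roughly (9.0, 6.5) before and (10.9, 6.4) after.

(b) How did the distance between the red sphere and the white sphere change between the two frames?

+1.1

The distance was about 2.0 in the first image and 3.1 in the second, so they moved 1.1 units further apart.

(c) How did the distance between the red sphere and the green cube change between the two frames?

-1.1

The distance was about 9.0 in the first image and 7.9 in the second, so they moved 1.1 units closer together.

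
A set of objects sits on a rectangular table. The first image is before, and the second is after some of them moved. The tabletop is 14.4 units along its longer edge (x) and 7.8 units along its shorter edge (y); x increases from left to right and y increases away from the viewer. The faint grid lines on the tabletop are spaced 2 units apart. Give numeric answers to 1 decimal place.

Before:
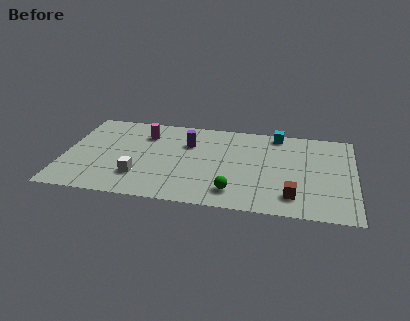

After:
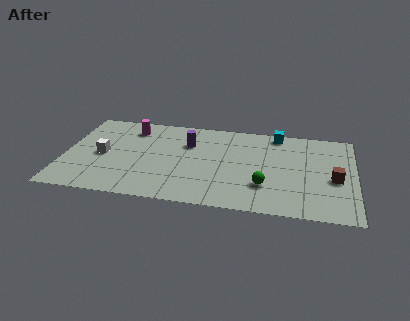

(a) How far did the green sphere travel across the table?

1.7

The green sphere moved from about (8.5, 1.5) to (10.0, 2.3), a distance of √(1.5² + 0.8²) ≈ 1.7.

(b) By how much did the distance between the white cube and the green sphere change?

+3.5

Before: roughly 4.7 units apart; after: 8.2. That's 3.5 units further apart.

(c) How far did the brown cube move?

2.7

The brown cube was near (11.4, 1.6) before and (13.4, 3.4) after, so it travelled √(2.0² + 1.8²) ≈ 2.7 units.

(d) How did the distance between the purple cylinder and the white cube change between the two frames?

+0.5

The distance was about 4.0 in the first image and 4.5 in the second, so they moved 0.5 units further apart.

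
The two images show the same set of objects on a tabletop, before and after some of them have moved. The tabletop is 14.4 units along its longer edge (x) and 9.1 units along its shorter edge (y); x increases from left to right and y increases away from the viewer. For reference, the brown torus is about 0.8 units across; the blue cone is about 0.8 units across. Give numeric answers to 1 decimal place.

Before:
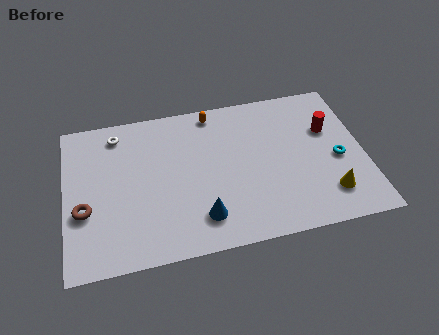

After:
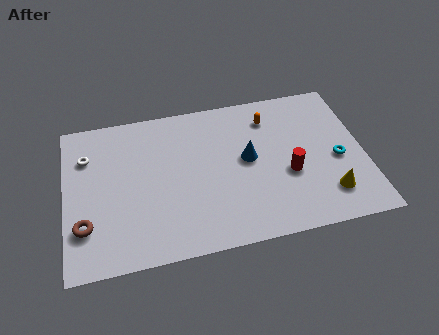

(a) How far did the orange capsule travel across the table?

2.8

The orange capsule moved from about (7.3, 8.1) to (10.0, 7.2), a distance of √(2.7² + 0.9²) ≈ 2.8.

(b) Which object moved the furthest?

the blue cone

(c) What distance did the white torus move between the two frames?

1.9

The white torus was near (2.6, 7.7) before and (1.1, 6.6) after, so it travelled √(1.5² + 1.1²) ≈ 1.9 units.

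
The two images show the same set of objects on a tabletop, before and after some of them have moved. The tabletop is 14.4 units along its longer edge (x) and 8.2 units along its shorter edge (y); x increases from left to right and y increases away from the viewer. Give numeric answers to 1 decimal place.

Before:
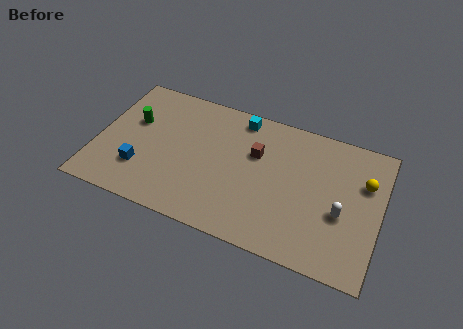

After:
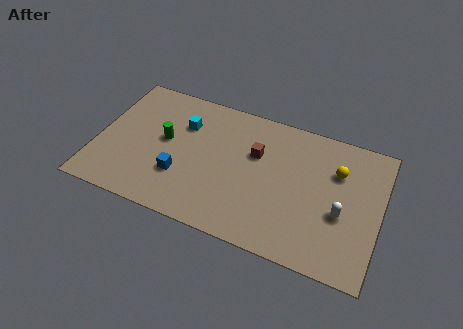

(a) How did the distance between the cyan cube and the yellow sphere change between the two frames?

+1.2

The distance was about 6.7 in the first image and 7.9 in the second, so they moved 1.2 units further apart.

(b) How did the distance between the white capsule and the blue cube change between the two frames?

-2.0

Before: roughly 10.1 units apart; after: 8.1. That's 2.0 units closer together.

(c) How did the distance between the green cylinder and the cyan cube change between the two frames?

-4.2

Before: roughly 5.7 units apart; after: 1.5. That's 4.2 units closer together.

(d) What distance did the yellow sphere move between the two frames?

1.4

From (13.5, 5.5) to (12.1, 5.7), the yellow sphere covered √(1.4² + 0.2²) ≈ 1.4 units.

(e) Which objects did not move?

the brown cube and the white capsule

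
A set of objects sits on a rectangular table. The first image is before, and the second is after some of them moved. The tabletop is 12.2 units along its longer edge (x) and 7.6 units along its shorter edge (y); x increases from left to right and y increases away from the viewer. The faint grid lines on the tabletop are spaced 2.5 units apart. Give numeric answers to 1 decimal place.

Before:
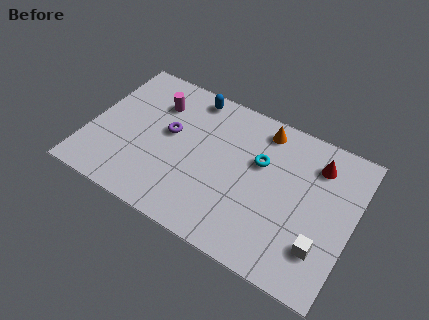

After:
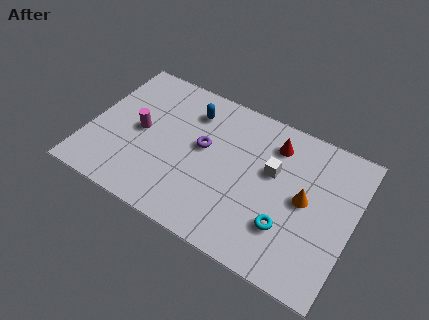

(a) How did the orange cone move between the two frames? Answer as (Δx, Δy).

(2.3, -2.6)

From the two frames, the orange cone sits at roughly (7.7, 6.5) before and (10.0, 3.9) after.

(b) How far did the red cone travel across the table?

2.0

The red cone was near (10.3, 5.9) before and (8.3, 6.0) after, so it travelled √(2.0² + 0.1²) ≈ 2.0 units.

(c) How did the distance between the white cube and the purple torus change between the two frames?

-4.5

Before: roughly 7.7 units apart; after: 3.2. That's 4.5 units closer together.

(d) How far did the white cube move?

3.7

The white cube moved from about (11.0, 2.0) to (8.4, 4.6), a distance of √(2.6² + 2.6²) ≈ 3.7.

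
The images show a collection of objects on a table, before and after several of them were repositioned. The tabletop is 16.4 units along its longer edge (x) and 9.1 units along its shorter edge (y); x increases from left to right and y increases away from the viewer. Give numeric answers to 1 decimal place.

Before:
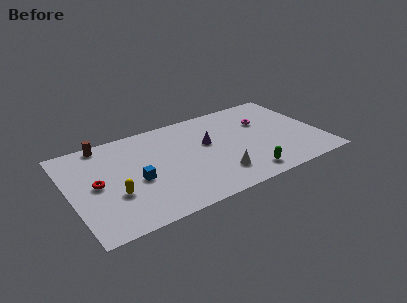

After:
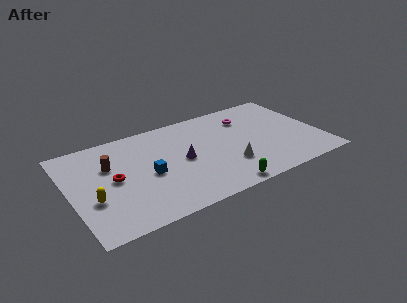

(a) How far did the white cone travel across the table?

1.0

The white cone was near (9.3, 2.1) before and (10.1, 2.7) after, so it travelled √(0.8² + 0.6²) ≈ 1.0 units.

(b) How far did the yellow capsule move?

1.4

From (2.7, 3.2) to (1.3, 3.3), the yellow capsule covered √(1.4² + 0.1²) ≈ 1.4 units.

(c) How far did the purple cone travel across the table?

2.0

The purple cone moved from about (9.1, 5.4) to (7.3, 4.5), a distance of √(1.8² + 0.9²) ≈ 2.0.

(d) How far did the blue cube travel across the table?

0.8

From (4.2, 3.9) to (5.0, 4.1), the blue cube covered √(0.8² + 0.2²) ≈ 0.8 units.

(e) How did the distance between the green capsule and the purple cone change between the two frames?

-0.3

They were about 4.5 units apart before and 4.2 after — 0.3 units closer together.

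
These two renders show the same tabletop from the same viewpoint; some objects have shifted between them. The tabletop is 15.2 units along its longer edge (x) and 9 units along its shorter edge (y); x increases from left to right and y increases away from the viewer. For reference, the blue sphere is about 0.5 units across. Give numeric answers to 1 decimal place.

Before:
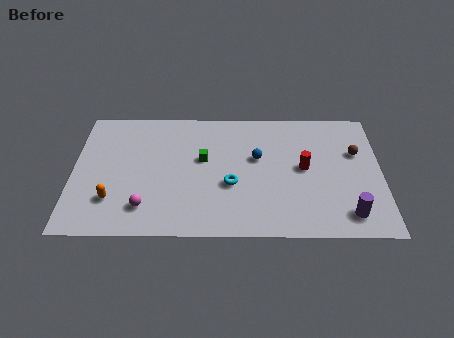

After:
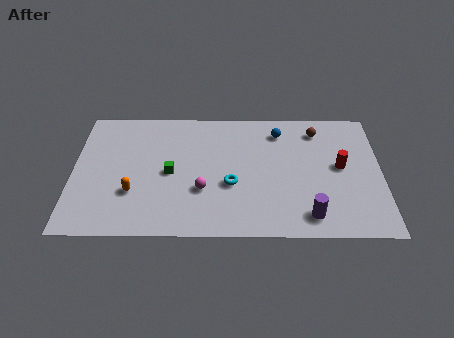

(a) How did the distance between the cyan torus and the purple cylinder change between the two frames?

-1.7

Before: roughly 6.0 units apart; after: 4.3. That's 1.7 units closer together.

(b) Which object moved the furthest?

the magenta sphere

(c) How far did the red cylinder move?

1.8

The red cylinder moved from about (11.4, 4.7) to (13.2, 4.8), a distance of √(1.8² + 0.1²) ≈ 1.8.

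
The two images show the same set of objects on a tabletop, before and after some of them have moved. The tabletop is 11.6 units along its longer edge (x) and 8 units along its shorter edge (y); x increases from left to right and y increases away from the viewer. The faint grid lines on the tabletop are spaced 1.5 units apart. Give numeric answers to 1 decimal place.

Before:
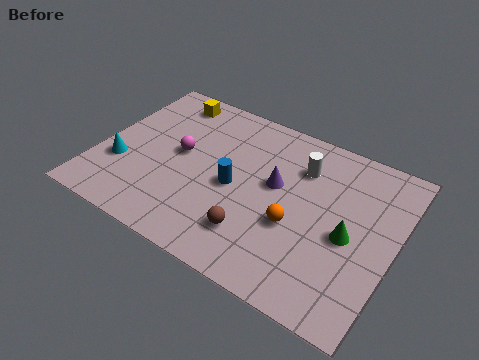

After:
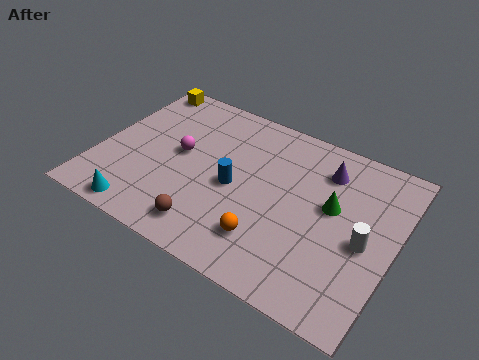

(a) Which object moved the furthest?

the white cylinder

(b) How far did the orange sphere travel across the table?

1.5

The orange sphere was near (7.9, 3.1) before and (7.0, 1.9) after, so it travelled √(0.9² + 1.2²) ≈ 1.5 units.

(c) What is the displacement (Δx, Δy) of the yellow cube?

(-1.2, 0.3)

The yellow cube started near (2.1, 6.9) and ended near (0.9, 7.2).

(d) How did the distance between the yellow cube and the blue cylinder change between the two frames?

+1.1

They were about 4.6 units apart before and 5.7 after — 1.1 units further apart.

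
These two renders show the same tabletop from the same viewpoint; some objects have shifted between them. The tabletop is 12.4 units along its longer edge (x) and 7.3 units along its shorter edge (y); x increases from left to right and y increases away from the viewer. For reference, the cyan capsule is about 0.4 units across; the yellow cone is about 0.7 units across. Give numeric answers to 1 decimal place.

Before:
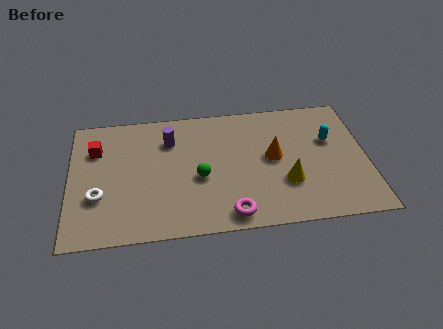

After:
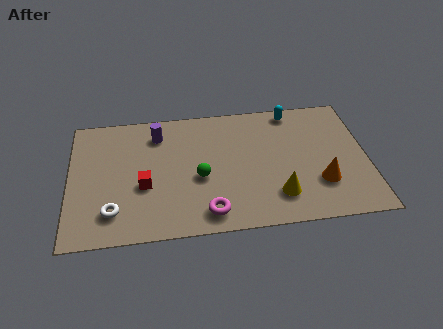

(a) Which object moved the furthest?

the red cube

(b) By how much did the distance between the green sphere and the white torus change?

-0.3

Before: roughly 4.2 units apart; after: 3.9. That's 0.3 units closer together.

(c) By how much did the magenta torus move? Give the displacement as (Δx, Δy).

(-0.9, 0.2)

The magenta torus started near (6.6, 0.9) and ended near (5.7, 1.1).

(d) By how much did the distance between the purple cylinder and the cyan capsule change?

-1.0

Before: roughly 6.7 units apart; after: 5.7. That's 1.0 units closer together.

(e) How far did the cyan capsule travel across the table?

2.4

The cyan capsule was near (10.9, 4.6) before and (9.4, 6.5) after, so it travelled √(1.5² + 1.9²) ≈ 2.4 units.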